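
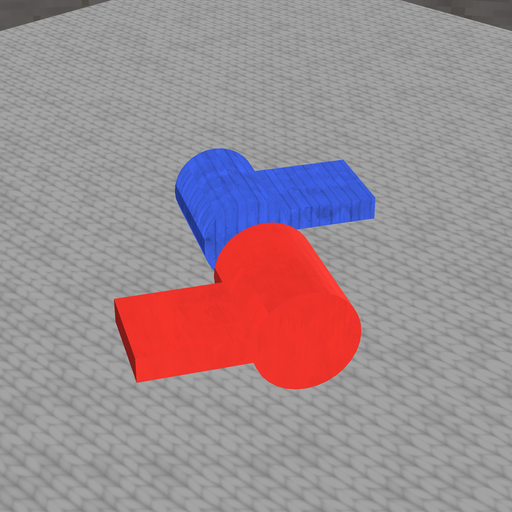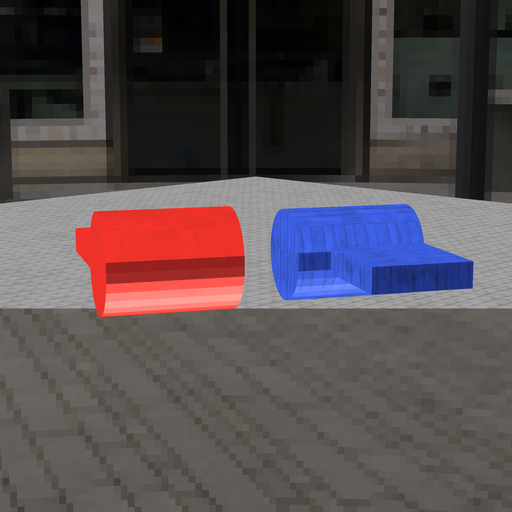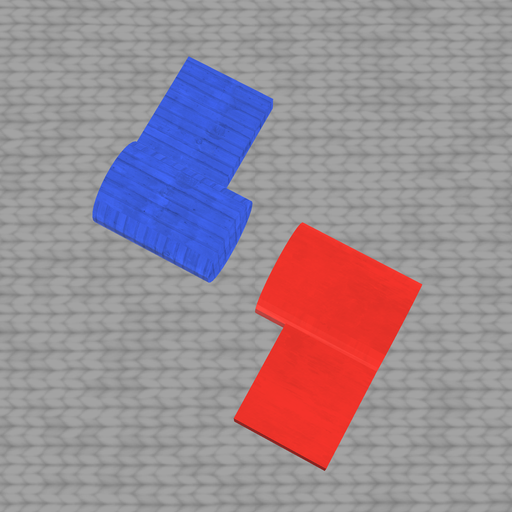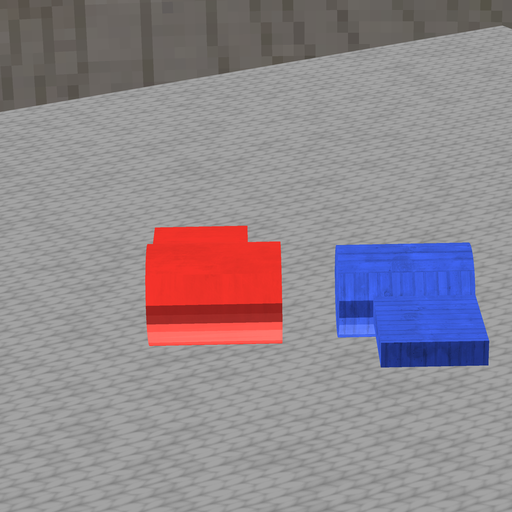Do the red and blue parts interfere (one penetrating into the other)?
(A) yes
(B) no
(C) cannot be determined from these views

(B) no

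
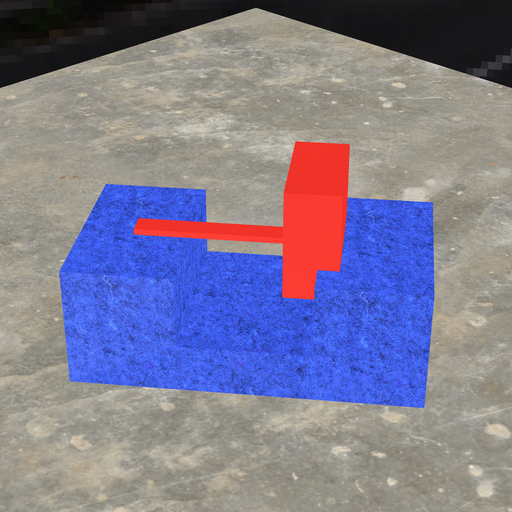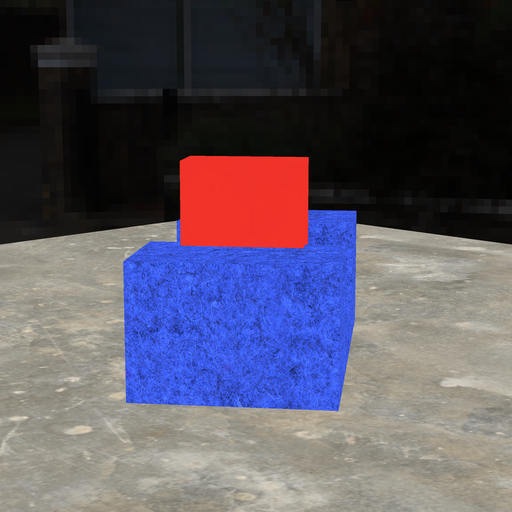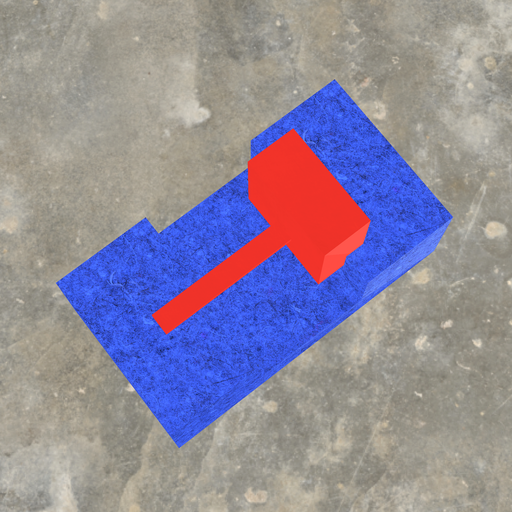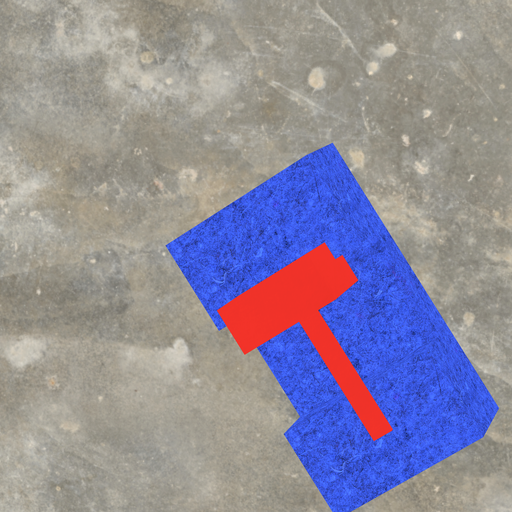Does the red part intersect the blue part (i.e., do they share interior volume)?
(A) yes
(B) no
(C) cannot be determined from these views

(A) yes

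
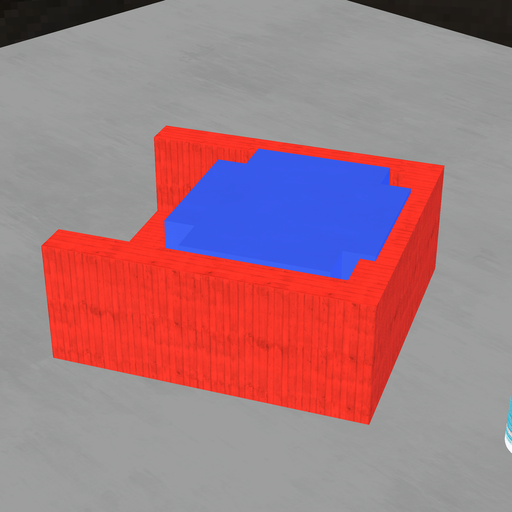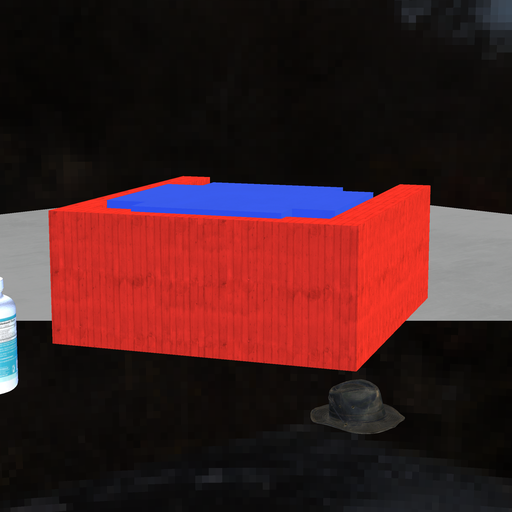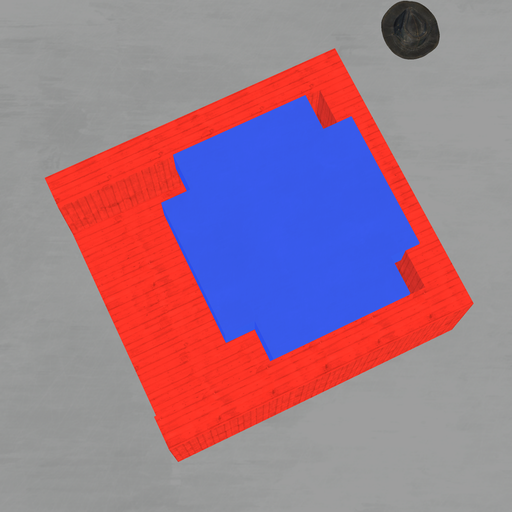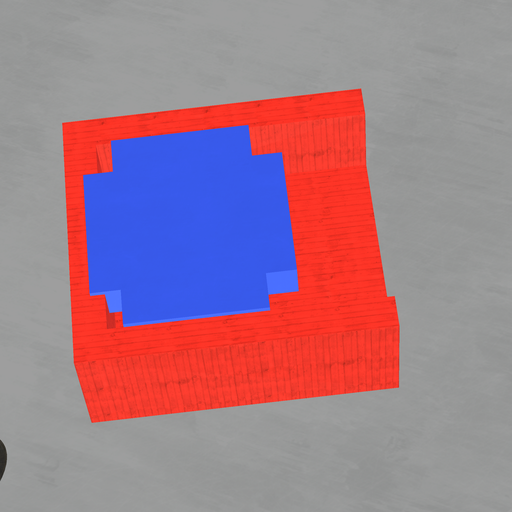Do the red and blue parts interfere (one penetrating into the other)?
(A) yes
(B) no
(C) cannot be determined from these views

(A) yes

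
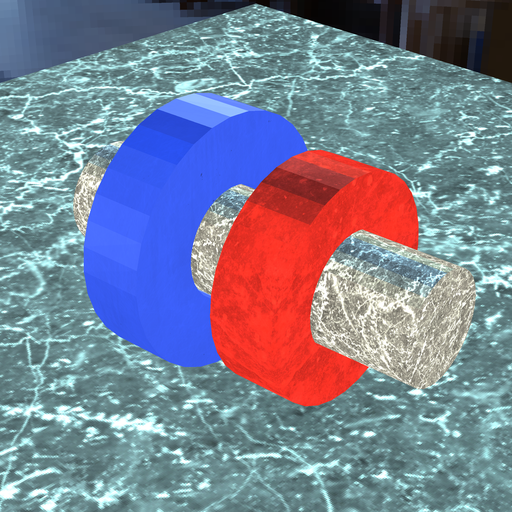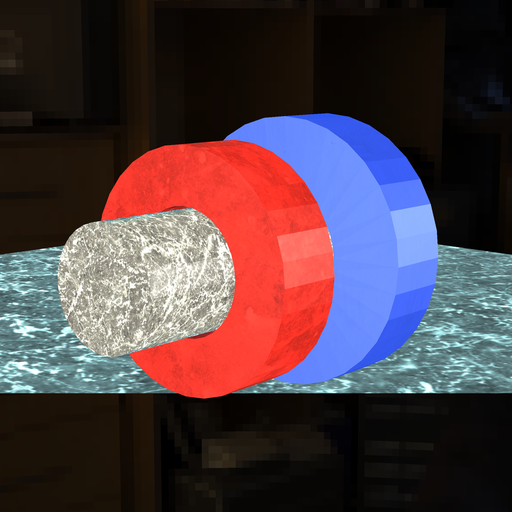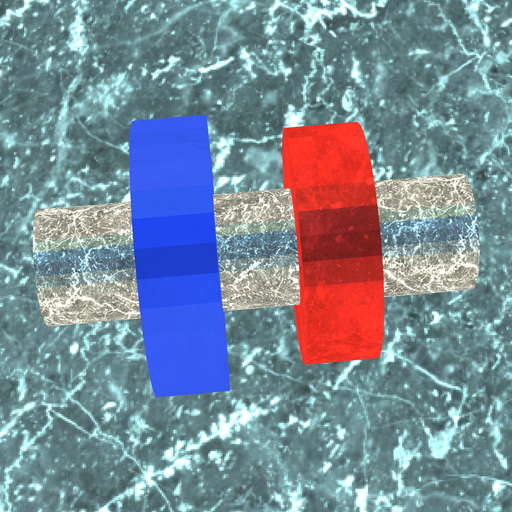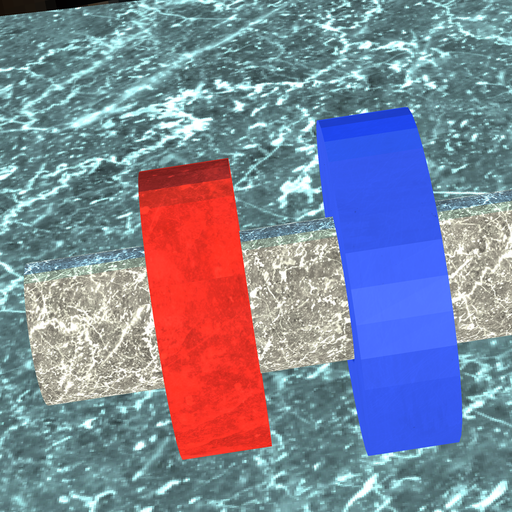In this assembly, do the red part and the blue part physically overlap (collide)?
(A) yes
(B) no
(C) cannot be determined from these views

(B) no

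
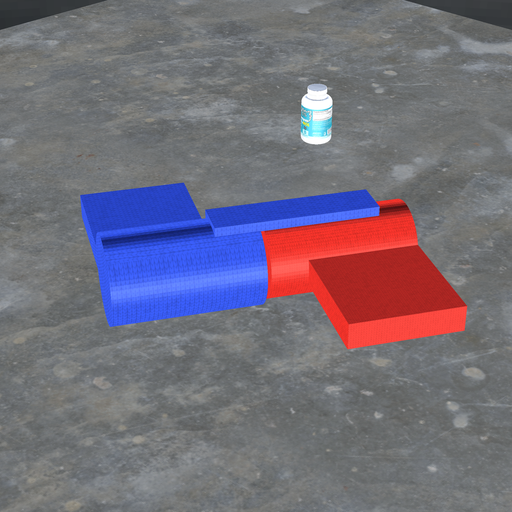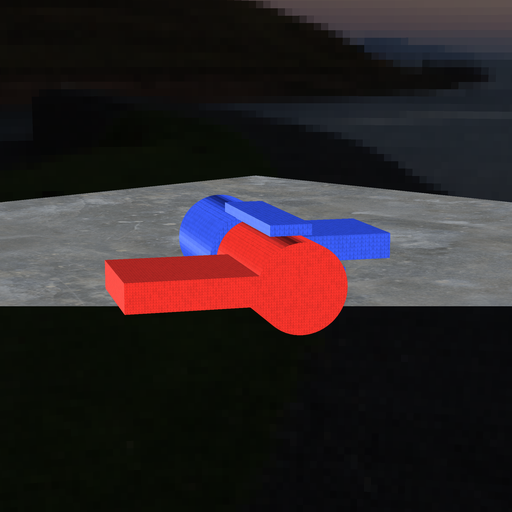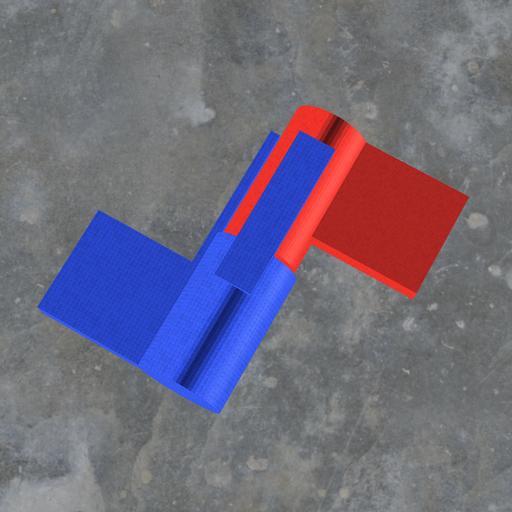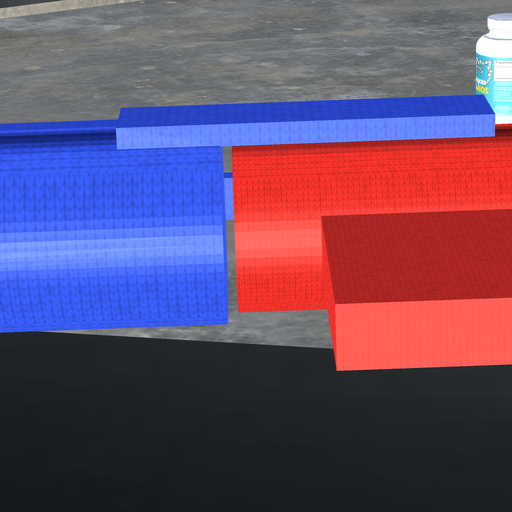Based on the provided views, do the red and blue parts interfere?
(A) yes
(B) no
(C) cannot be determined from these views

(B) no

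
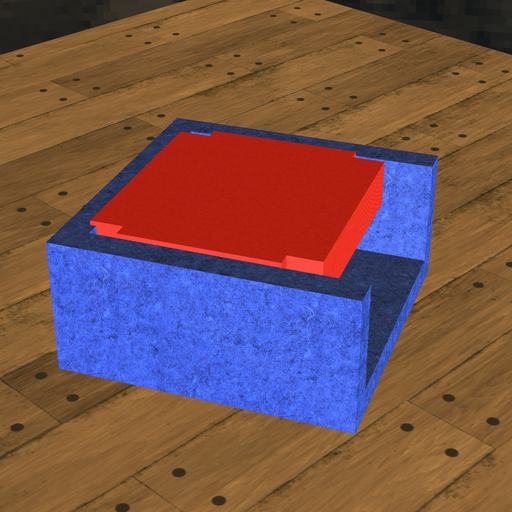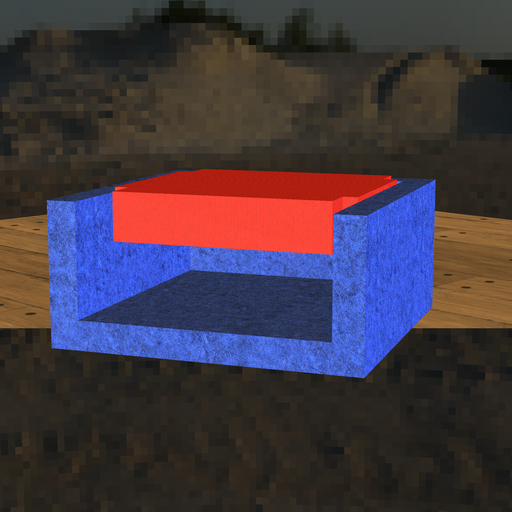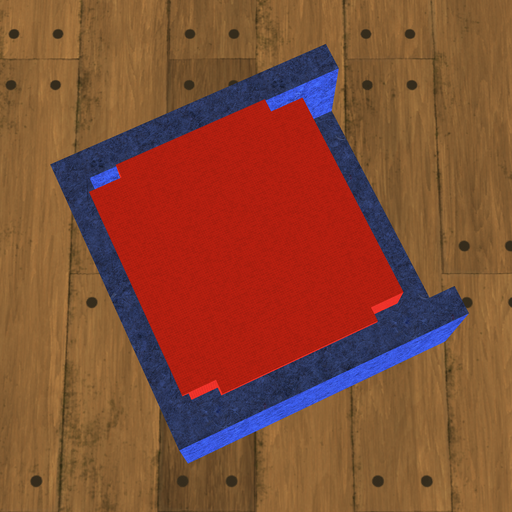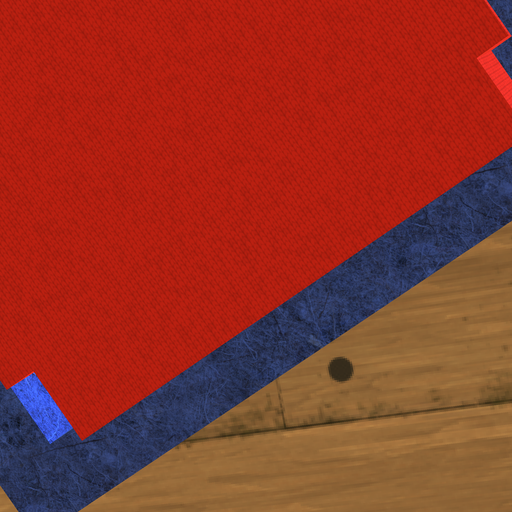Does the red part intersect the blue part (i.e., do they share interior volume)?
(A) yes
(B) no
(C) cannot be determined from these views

(A) yes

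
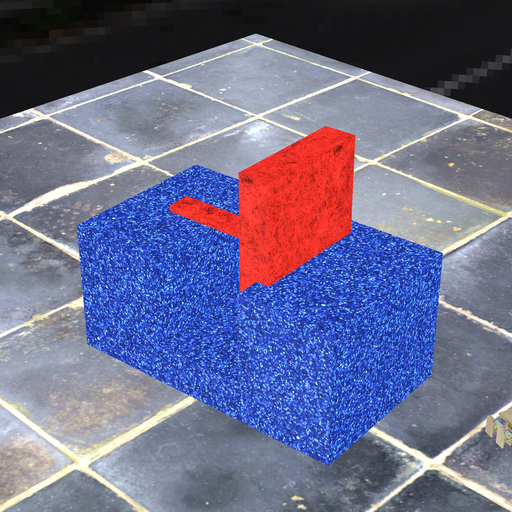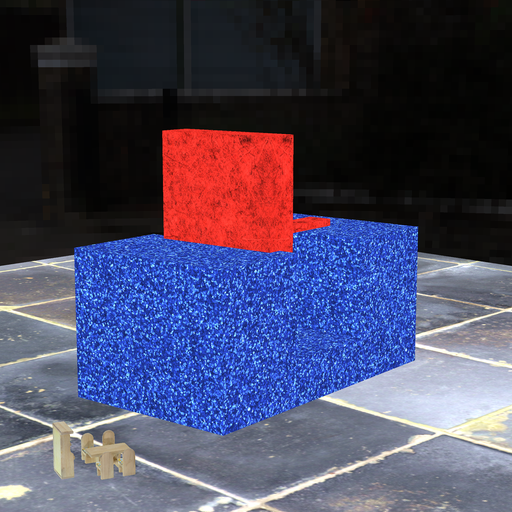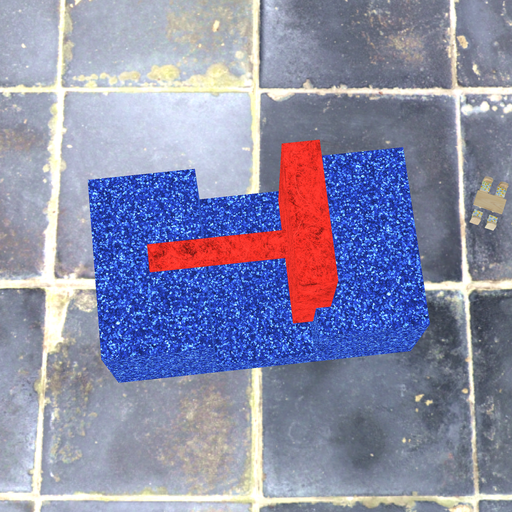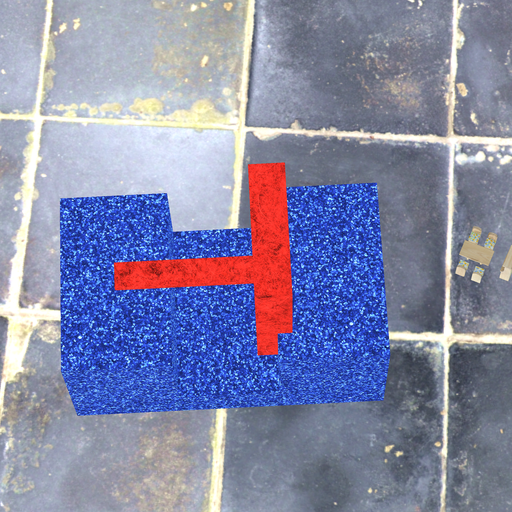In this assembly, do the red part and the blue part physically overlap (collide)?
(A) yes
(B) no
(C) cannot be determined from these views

(A) yes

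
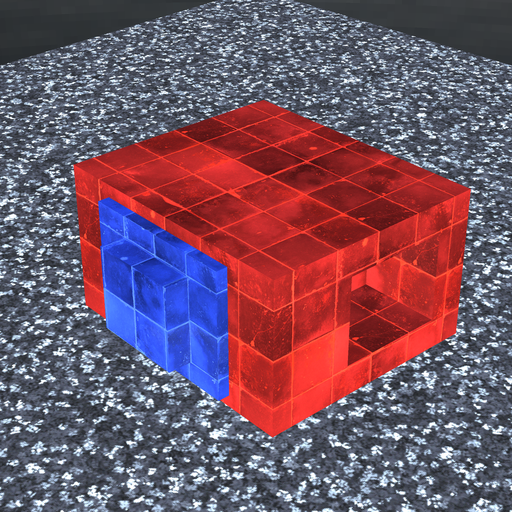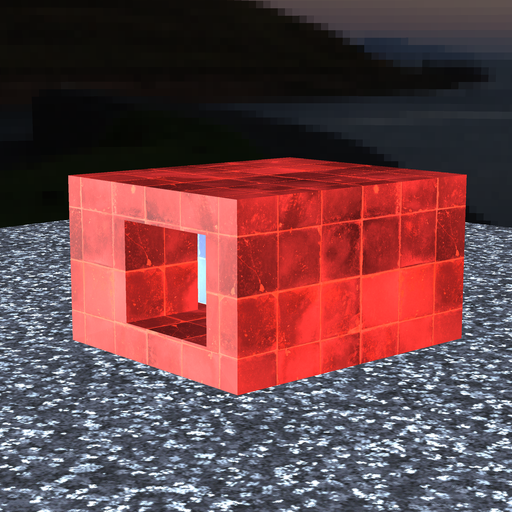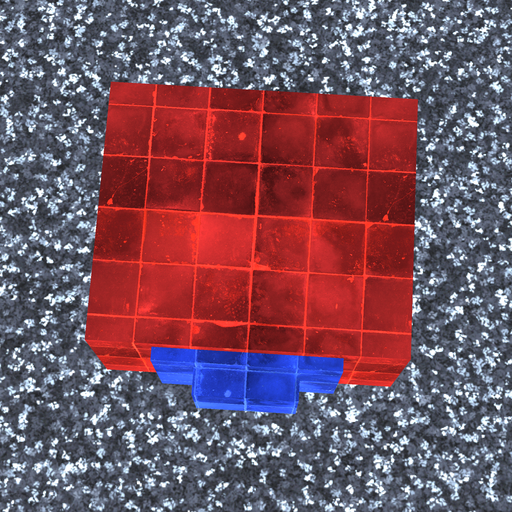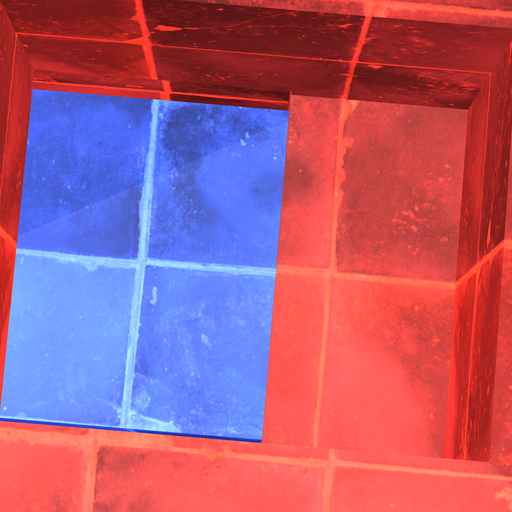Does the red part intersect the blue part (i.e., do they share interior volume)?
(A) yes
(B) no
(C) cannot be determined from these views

(A) yes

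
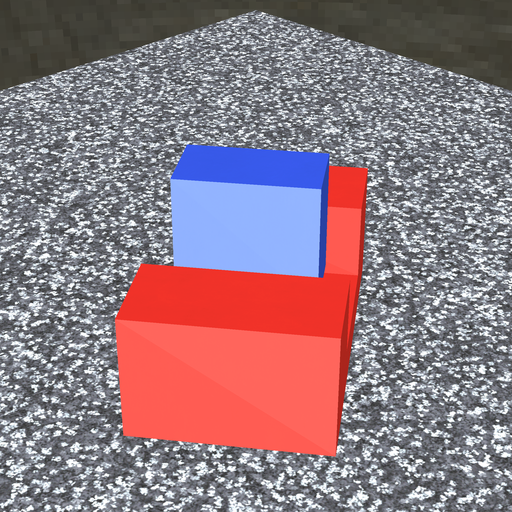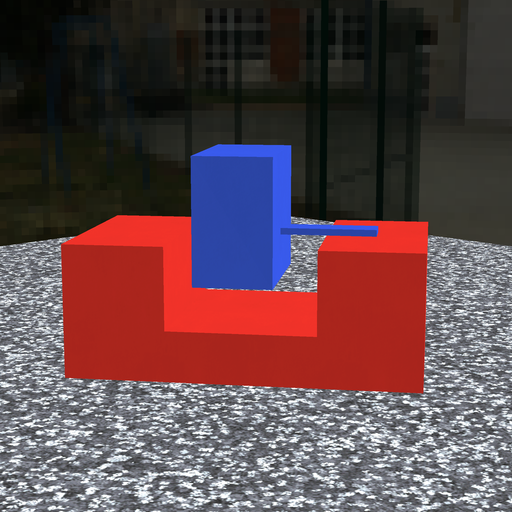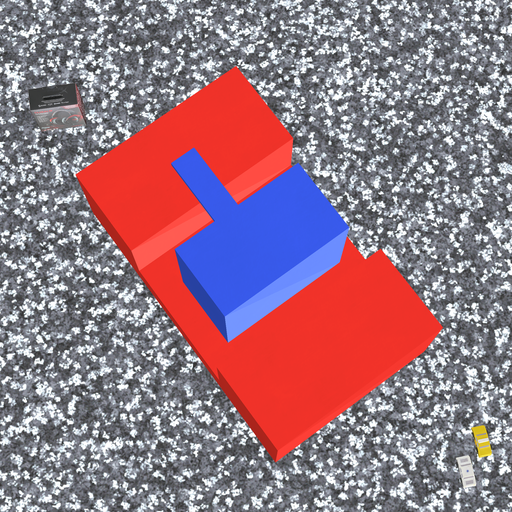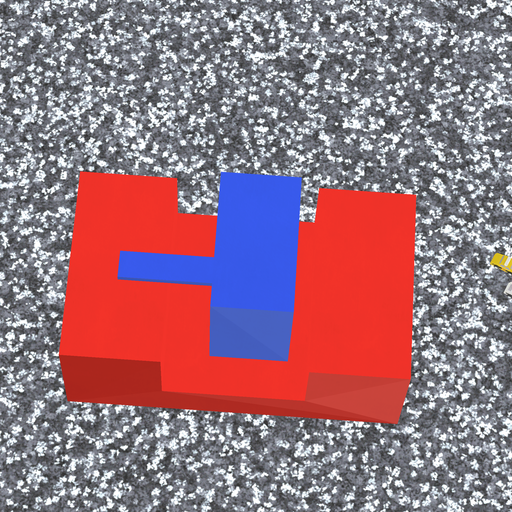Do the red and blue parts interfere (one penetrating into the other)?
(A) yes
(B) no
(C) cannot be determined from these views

(B) no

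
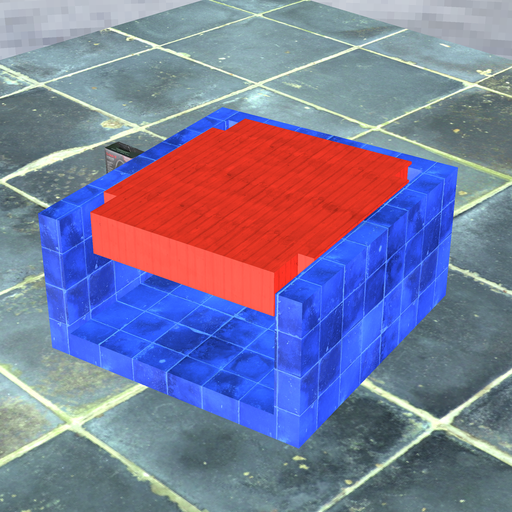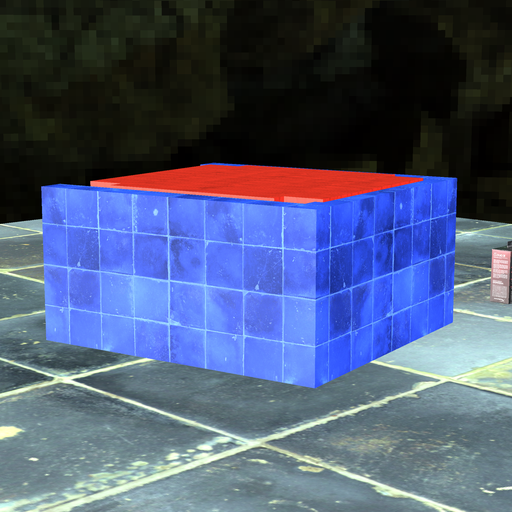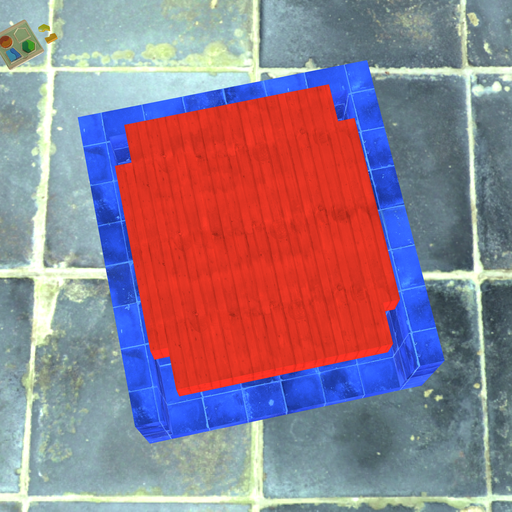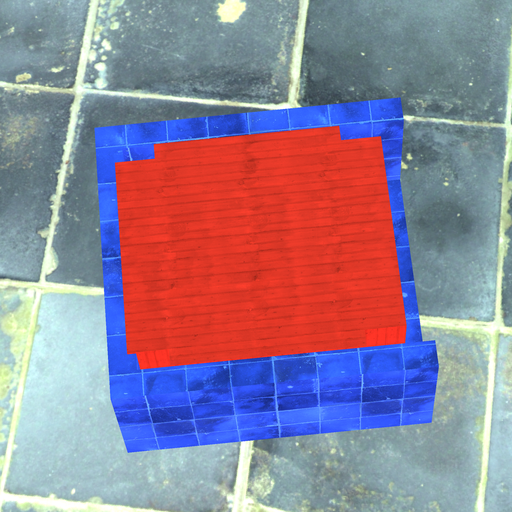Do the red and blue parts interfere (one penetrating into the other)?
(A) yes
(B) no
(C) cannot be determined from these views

(A) yes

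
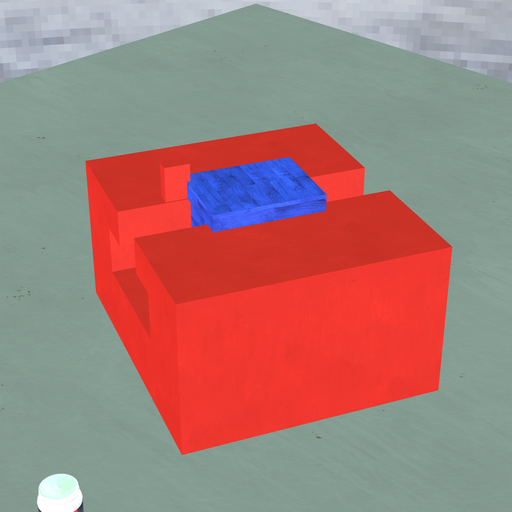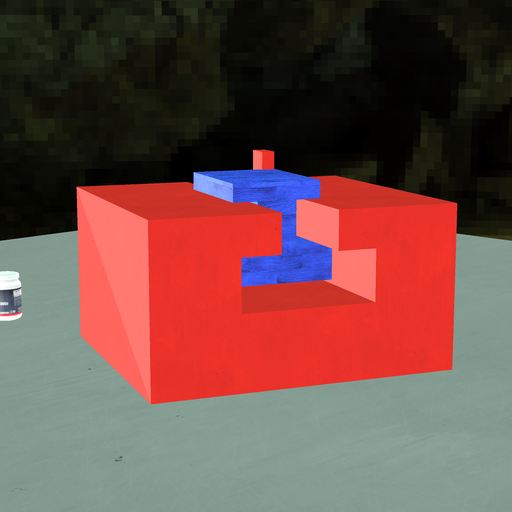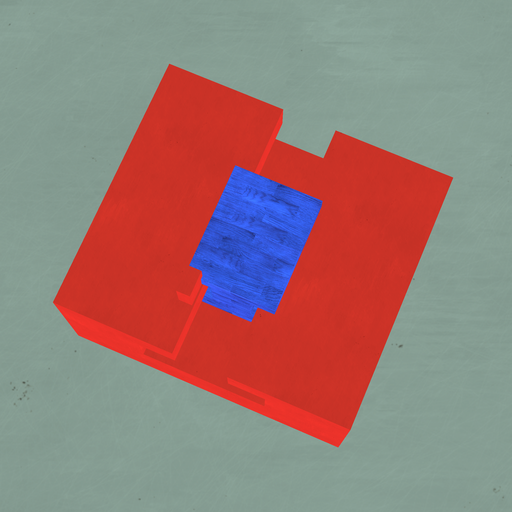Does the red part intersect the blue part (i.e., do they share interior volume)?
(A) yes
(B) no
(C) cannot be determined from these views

(A) yes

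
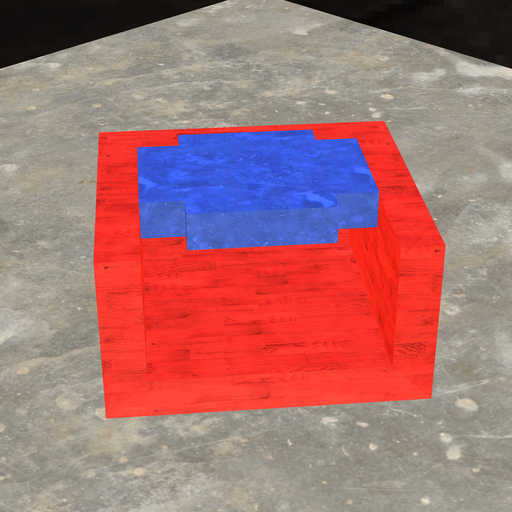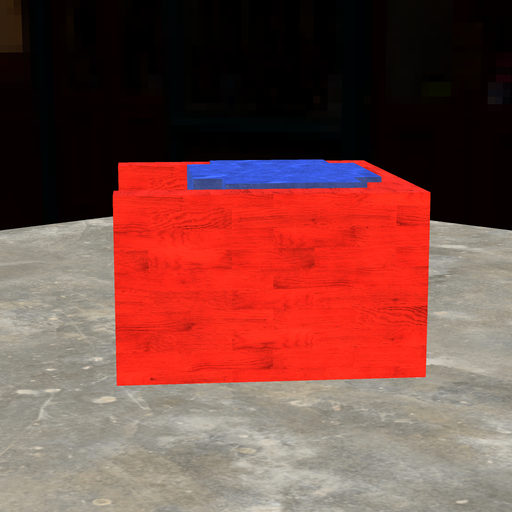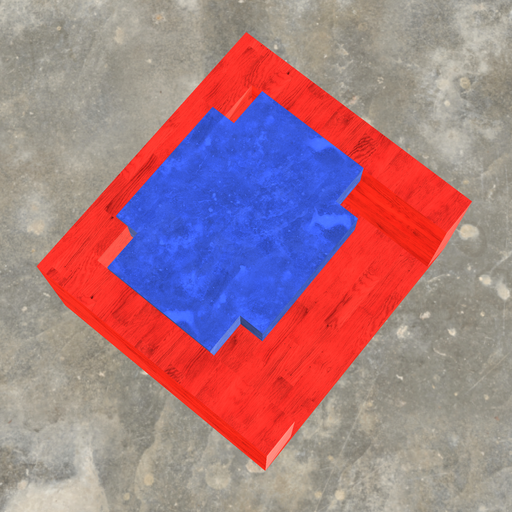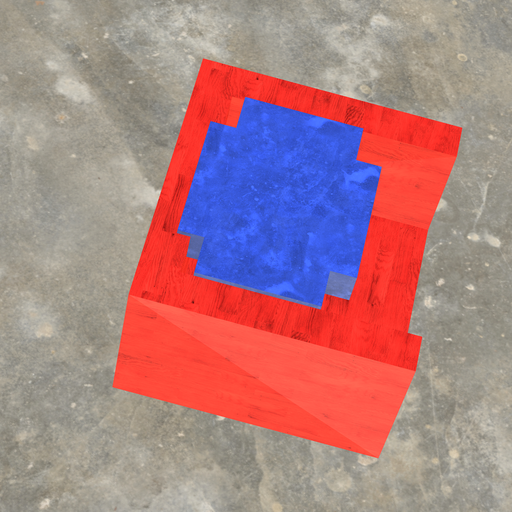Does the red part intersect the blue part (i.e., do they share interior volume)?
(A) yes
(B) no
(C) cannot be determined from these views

(A) yes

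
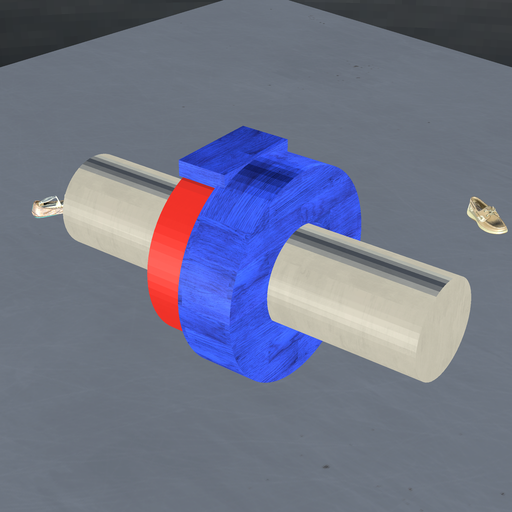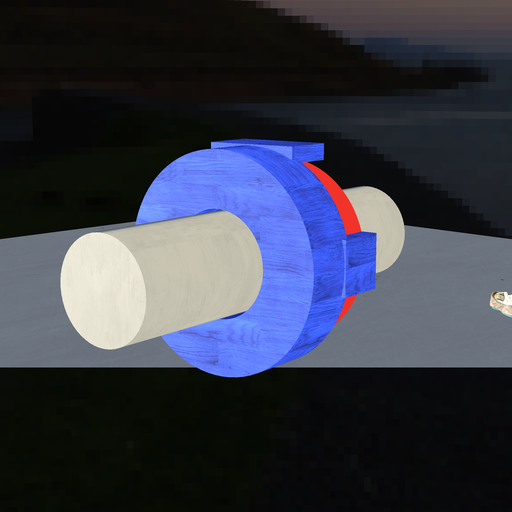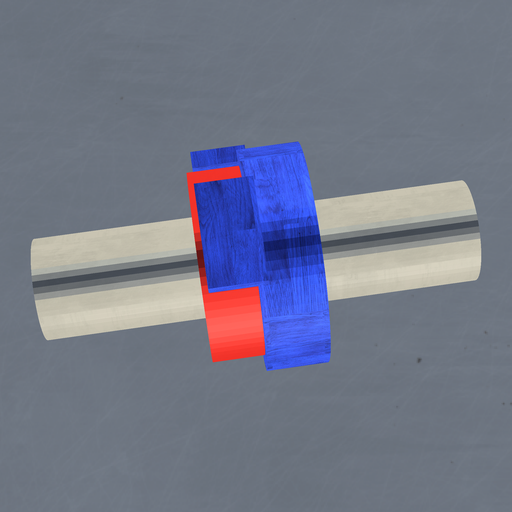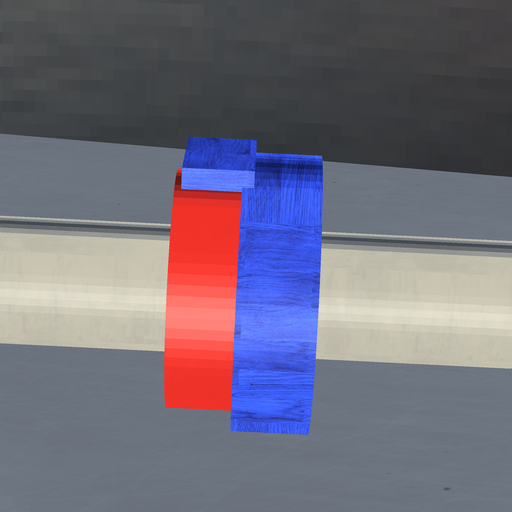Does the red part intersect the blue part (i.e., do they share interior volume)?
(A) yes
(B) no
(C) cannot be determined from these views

(A) yes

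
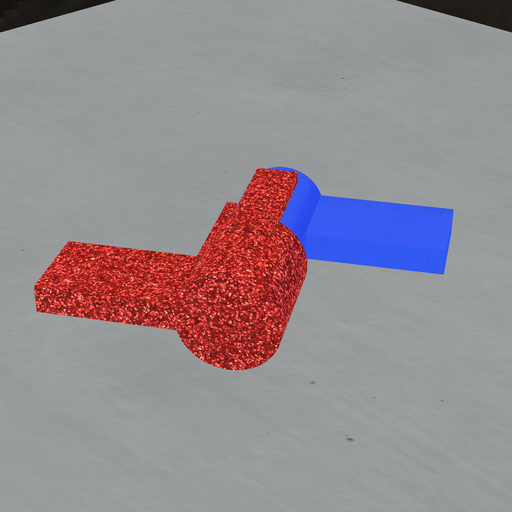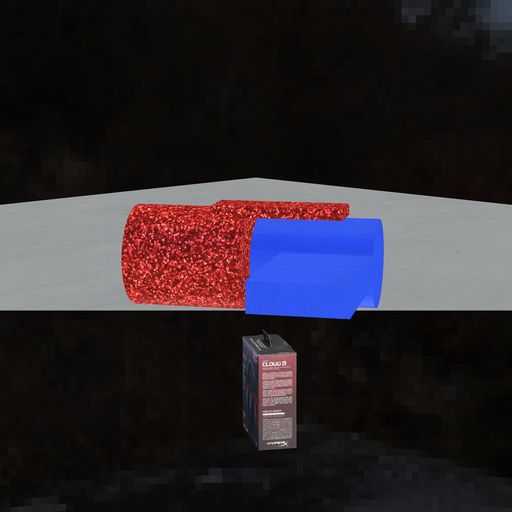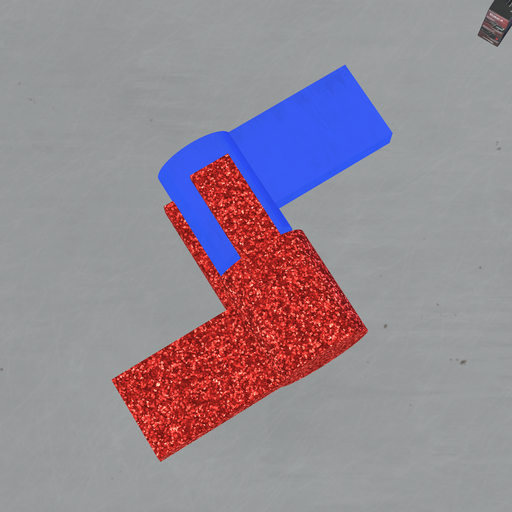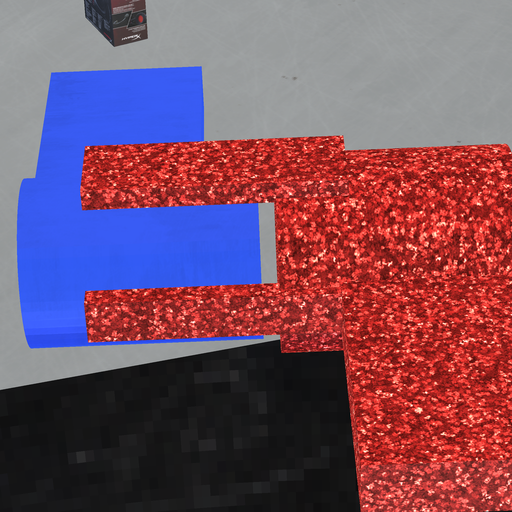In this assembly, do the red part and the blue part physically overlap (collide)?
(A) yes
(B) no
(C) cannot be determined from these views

(B) no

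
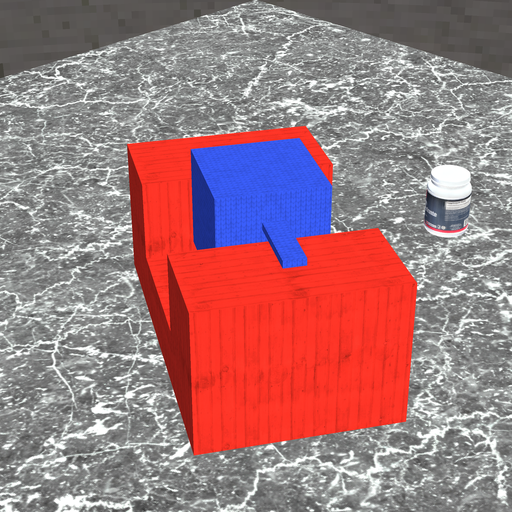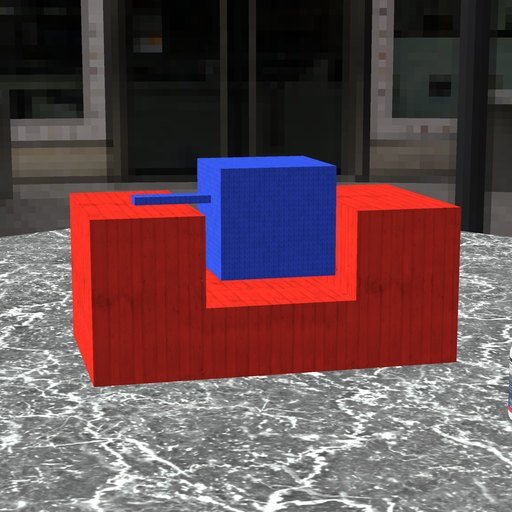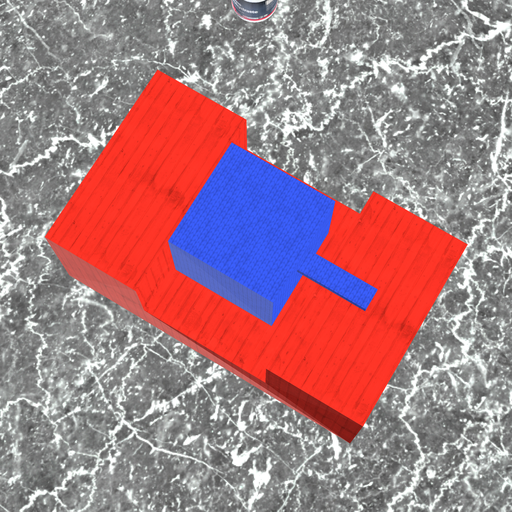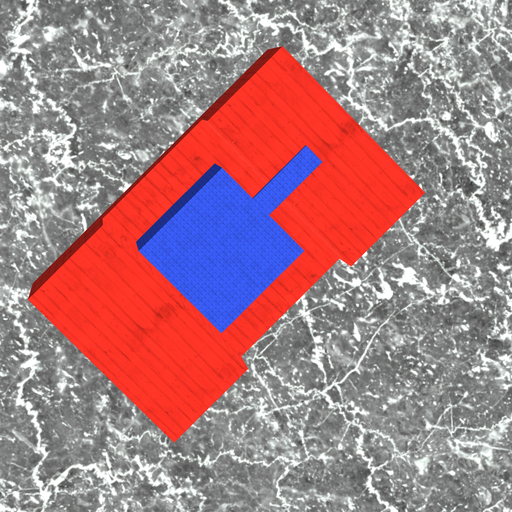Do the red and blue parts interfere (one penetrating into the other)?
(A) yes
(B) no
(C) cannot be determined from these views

(B) no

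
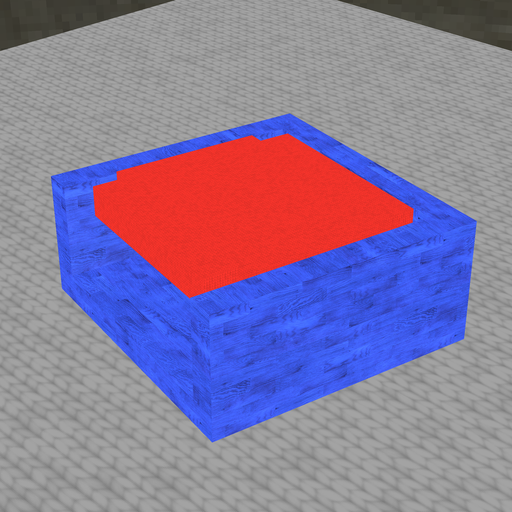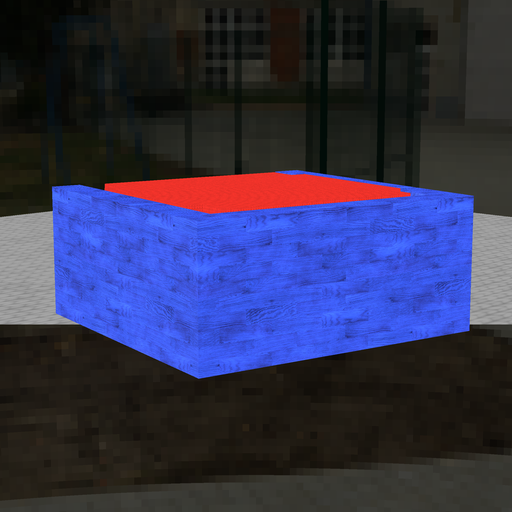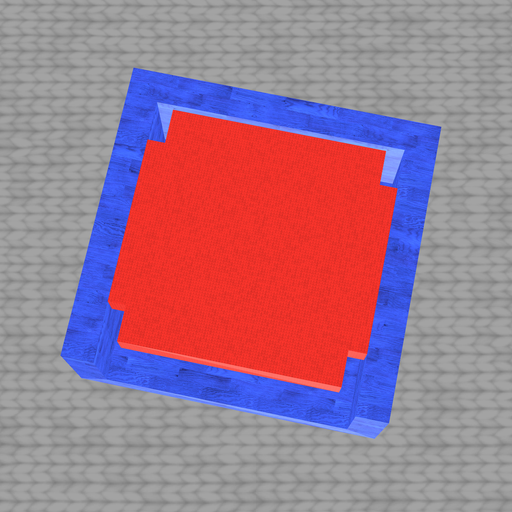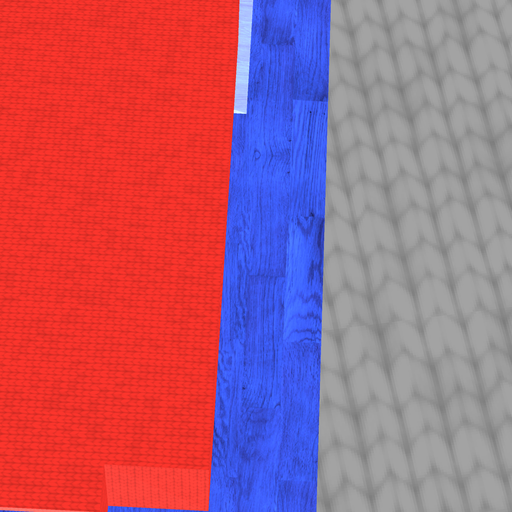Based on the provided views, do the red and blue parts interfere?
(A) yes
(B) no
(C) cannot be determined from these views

(B) no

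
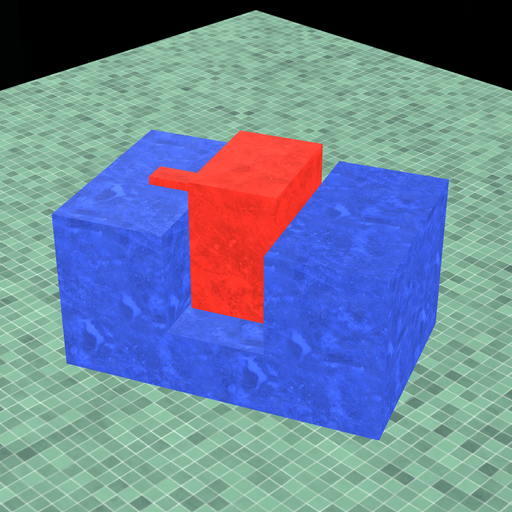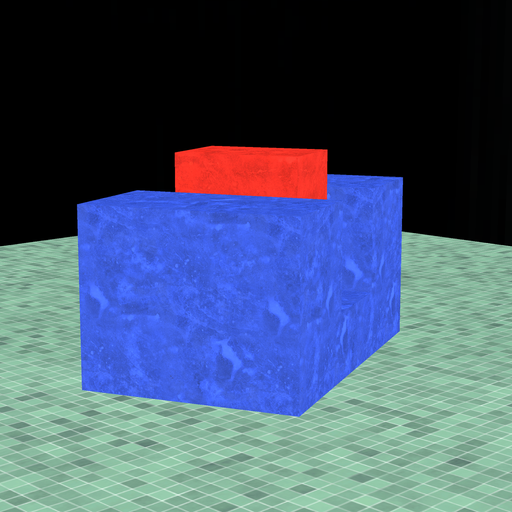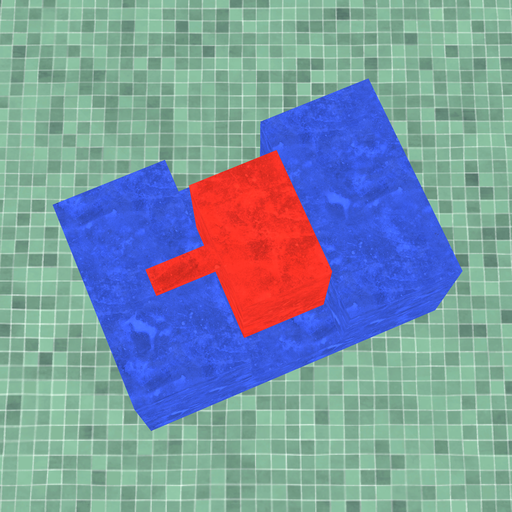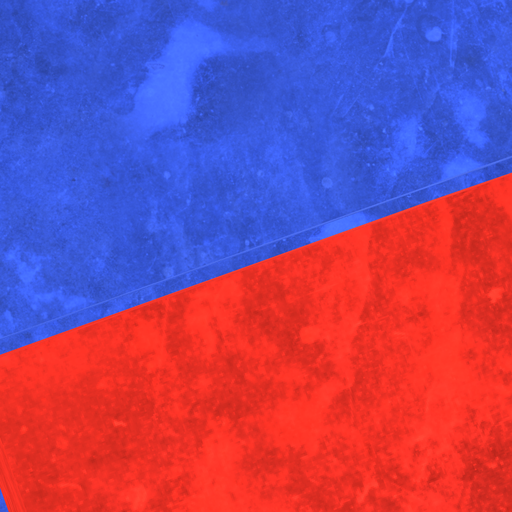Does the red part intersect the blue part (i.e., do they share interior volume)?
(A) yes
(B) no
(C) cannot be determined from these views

(B) no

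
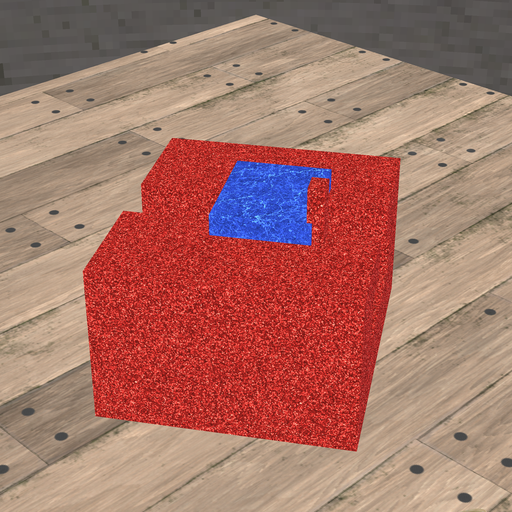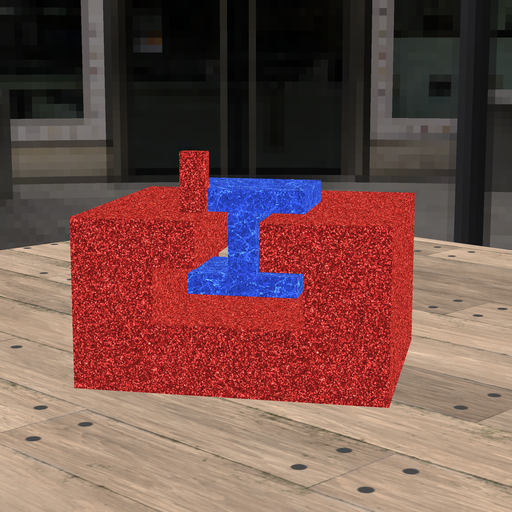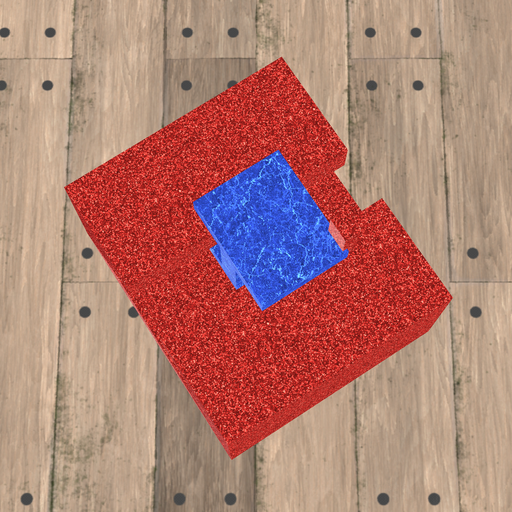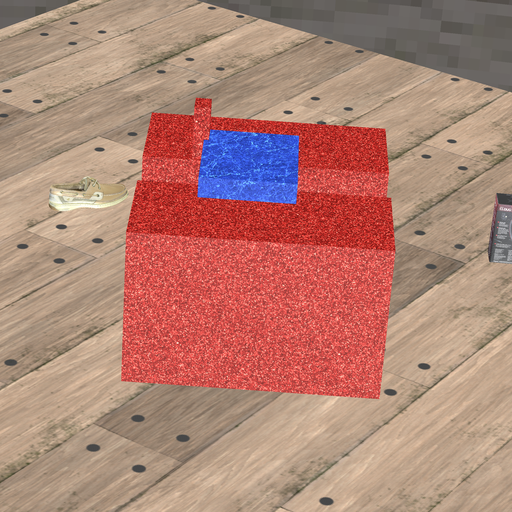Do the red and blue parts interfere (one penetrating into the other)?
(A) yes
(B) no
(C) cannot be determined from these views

(A) yes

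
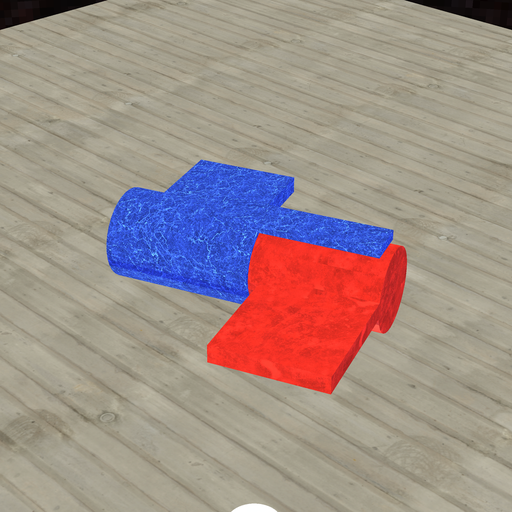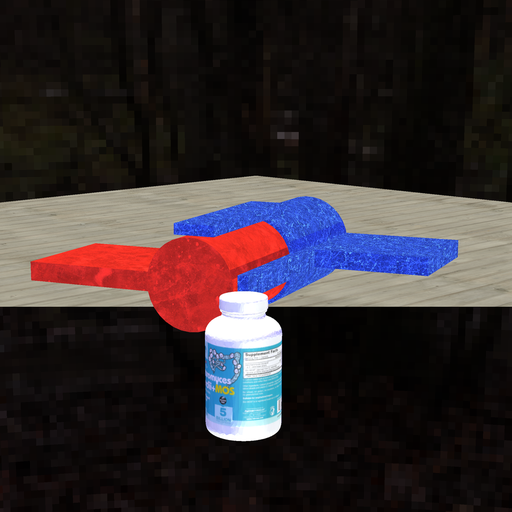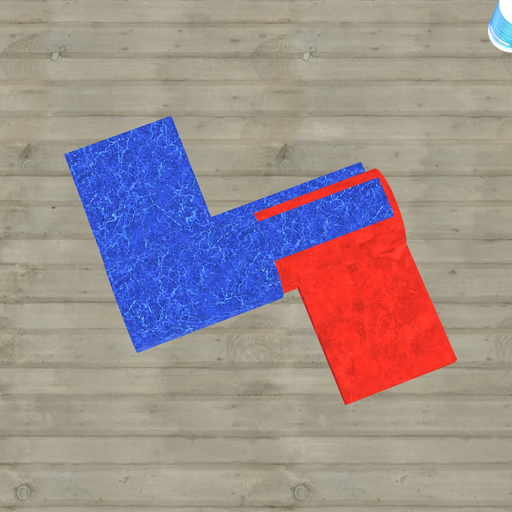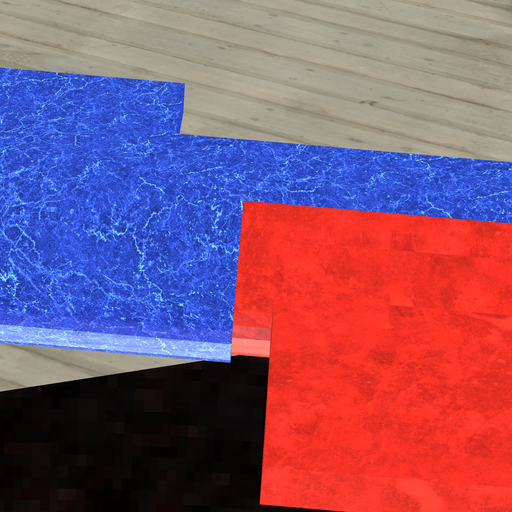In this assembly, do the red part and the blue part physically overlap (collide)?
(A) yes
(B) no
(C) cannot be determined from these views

(A) yes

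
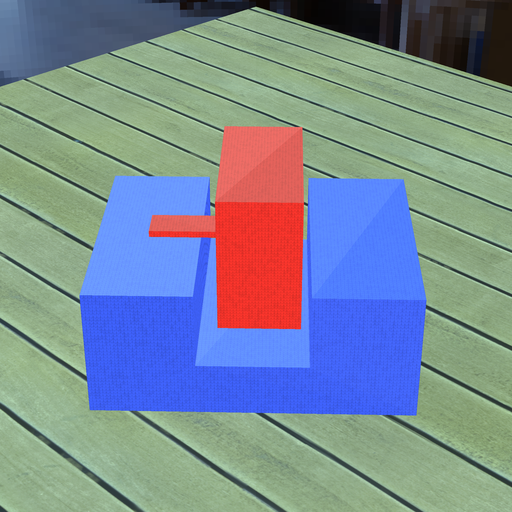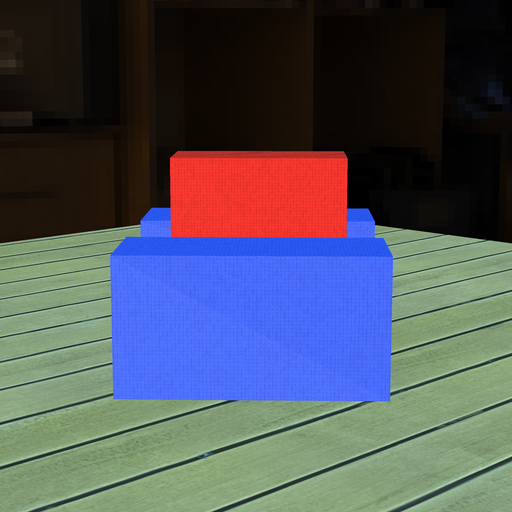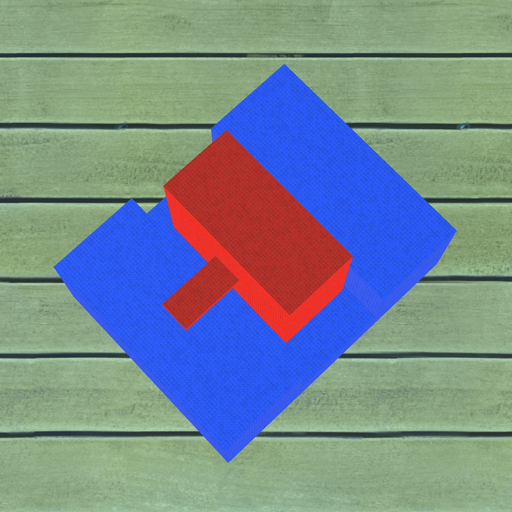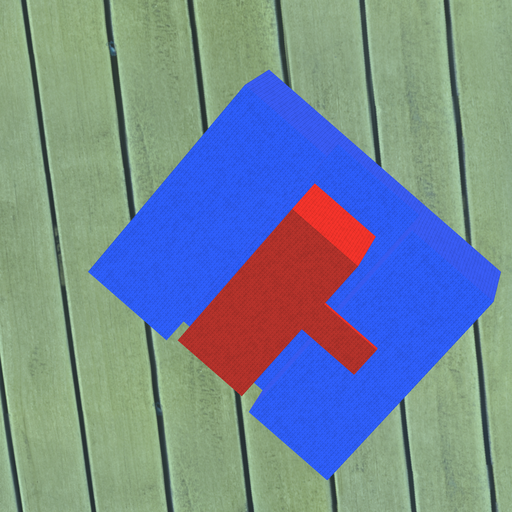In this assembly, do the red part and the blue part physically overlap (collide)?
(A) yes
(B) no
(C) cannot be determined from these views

(B) no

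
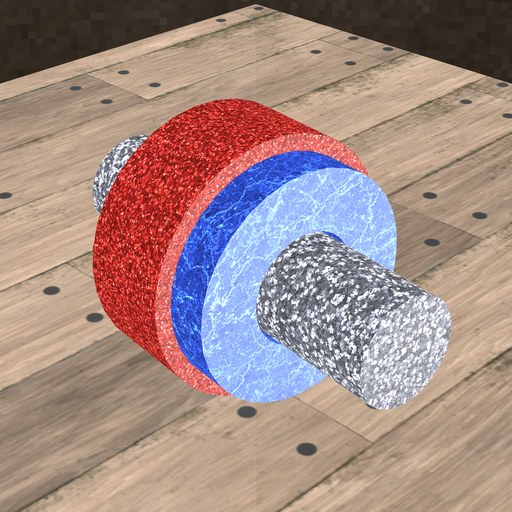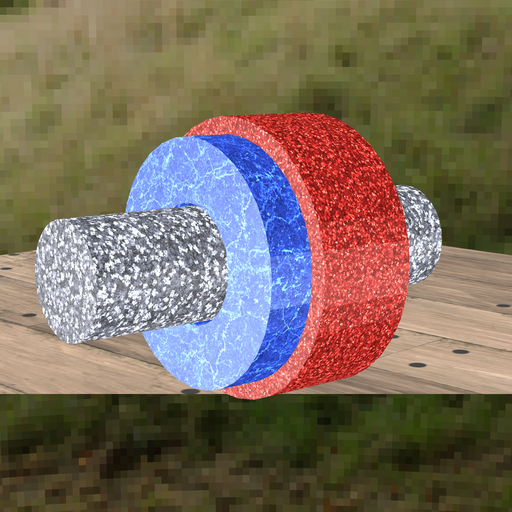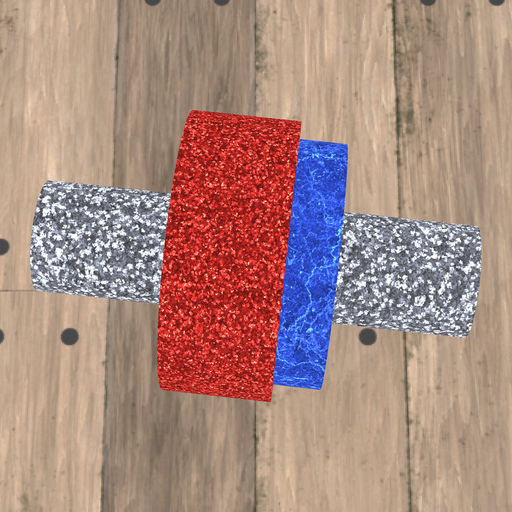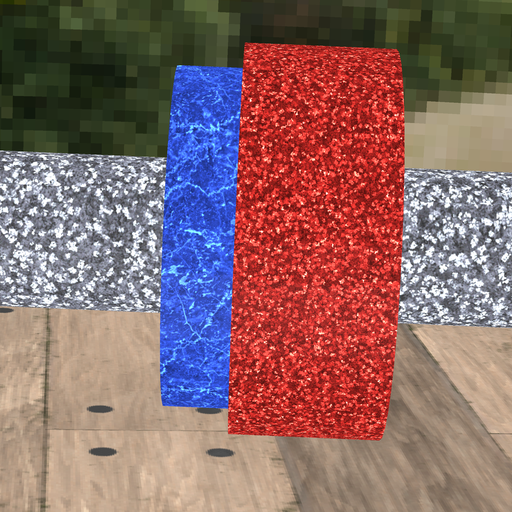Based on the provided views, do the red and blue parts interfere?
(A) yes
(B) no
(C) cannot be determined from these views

(A) yes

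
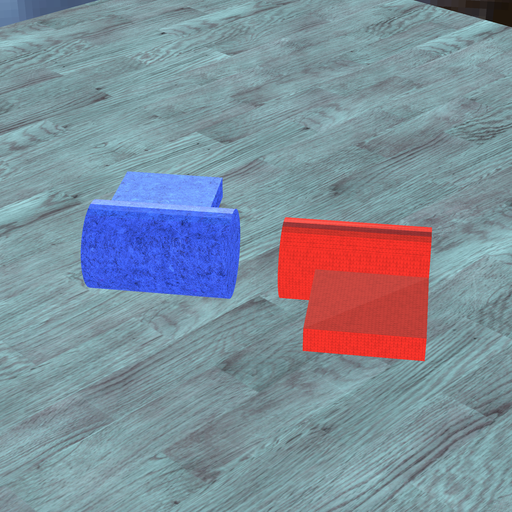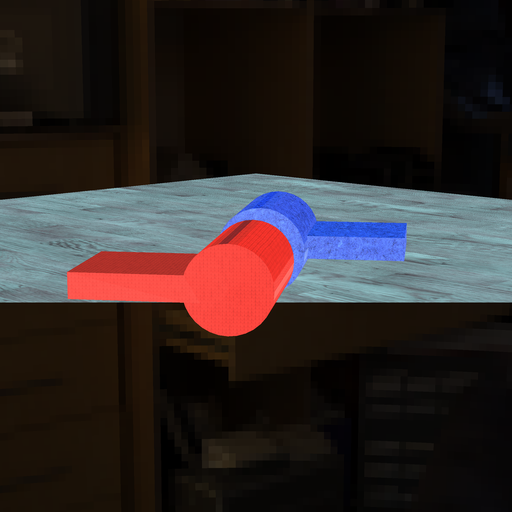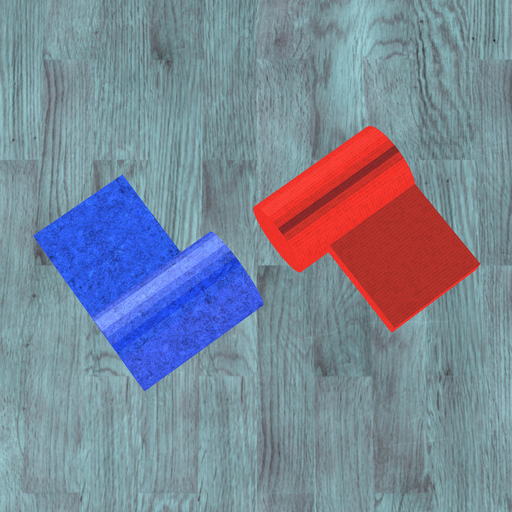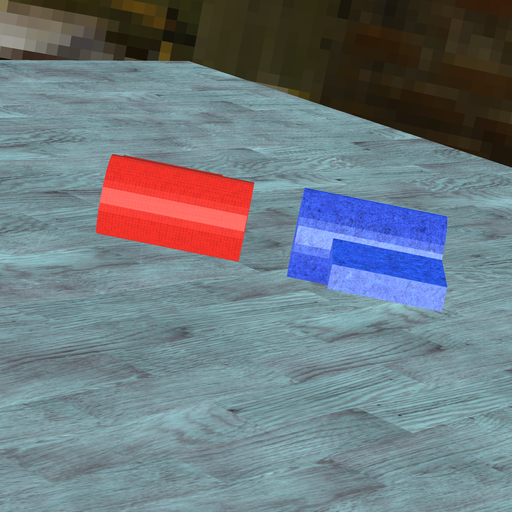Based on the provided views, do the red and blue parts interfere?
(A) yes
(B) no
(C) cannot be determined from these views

(B) no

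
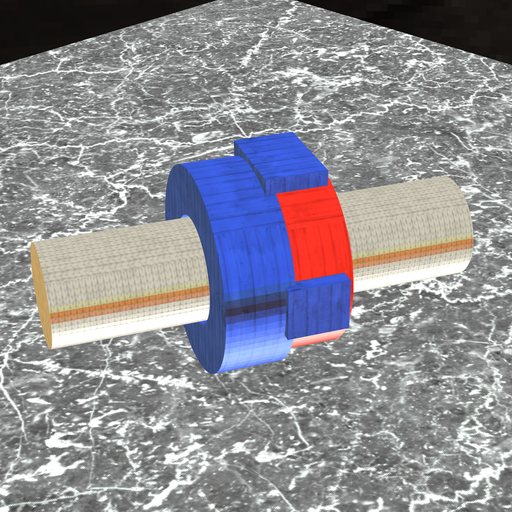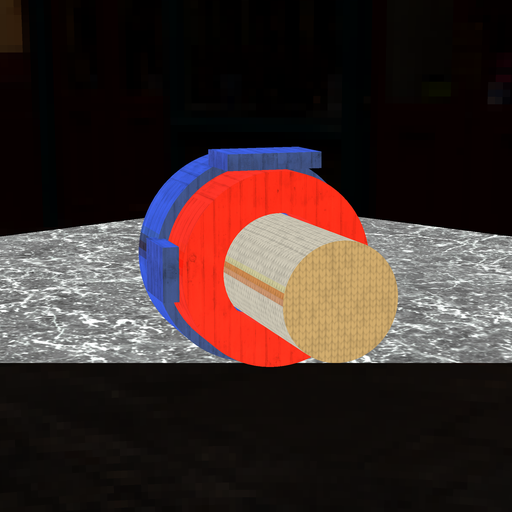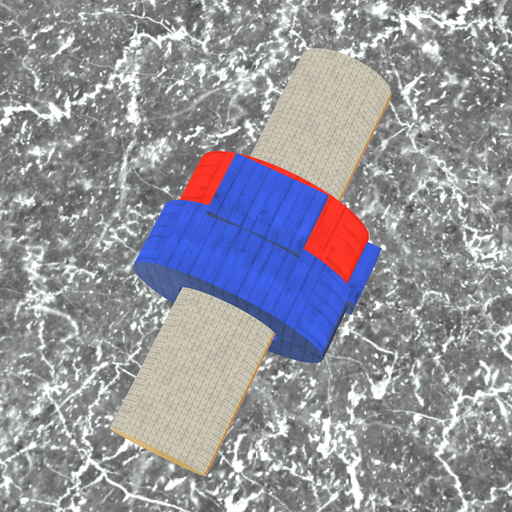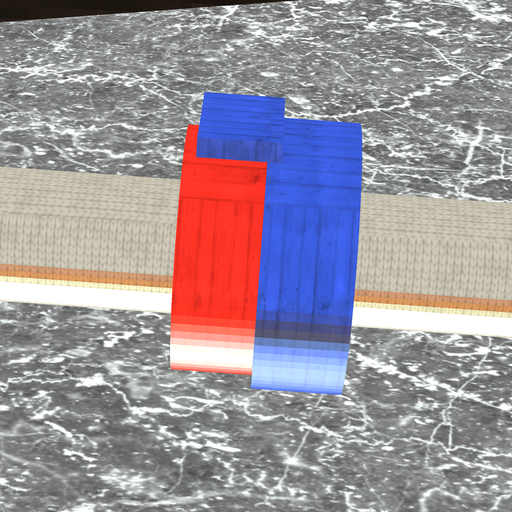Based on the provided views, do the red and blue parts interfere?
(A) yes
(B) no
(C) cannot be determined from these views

(A) yes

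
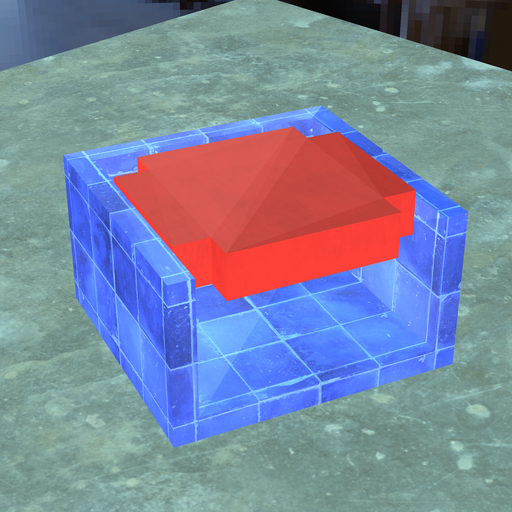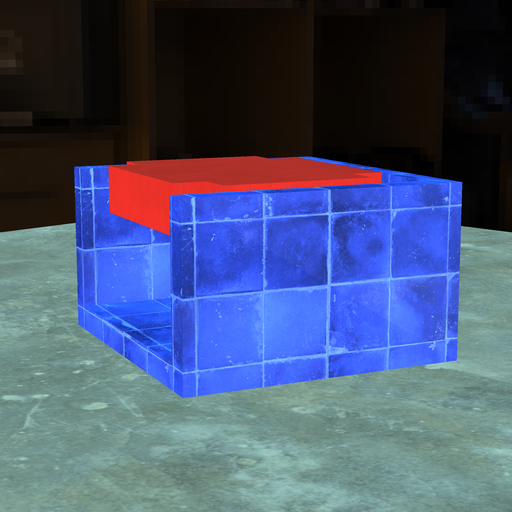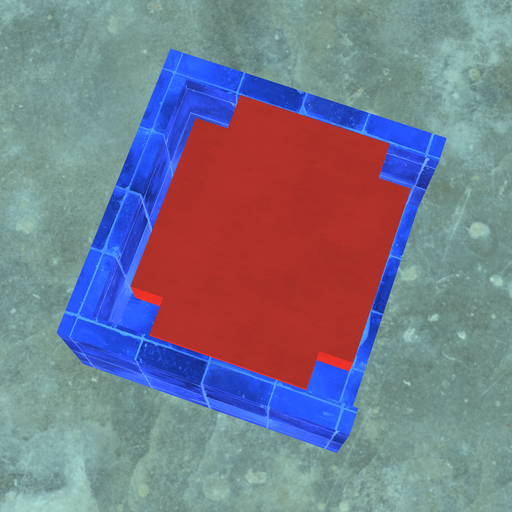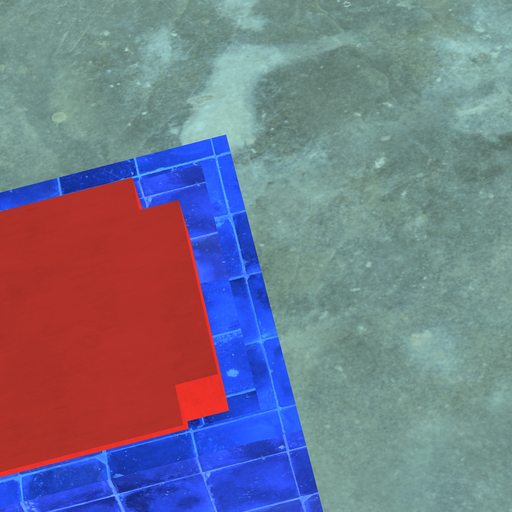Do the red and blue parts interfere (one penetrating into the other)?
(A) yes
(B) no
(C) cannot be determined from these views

(B) no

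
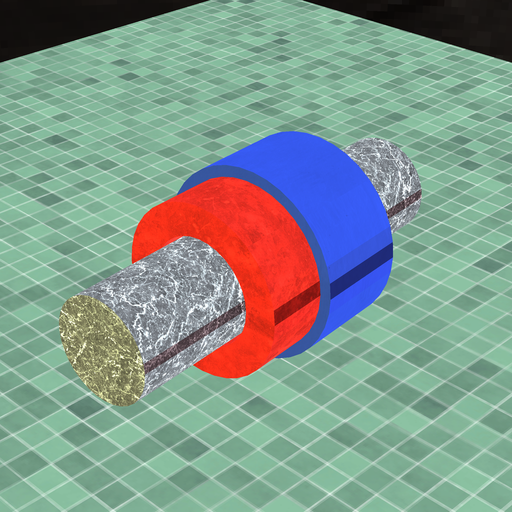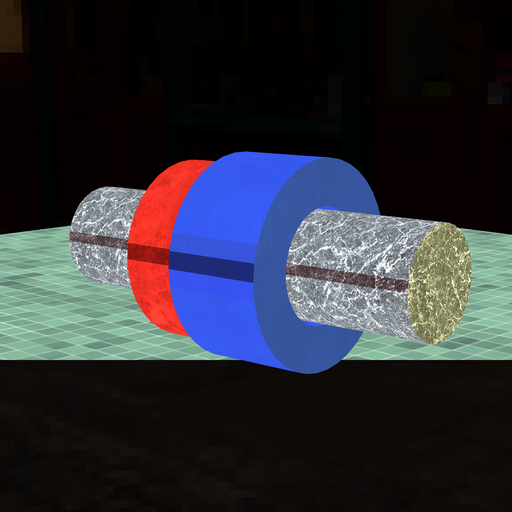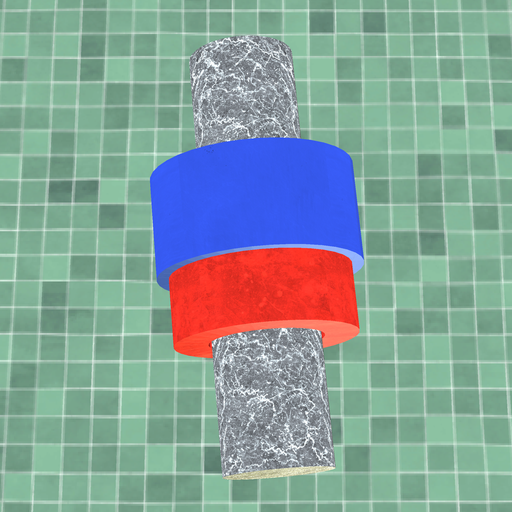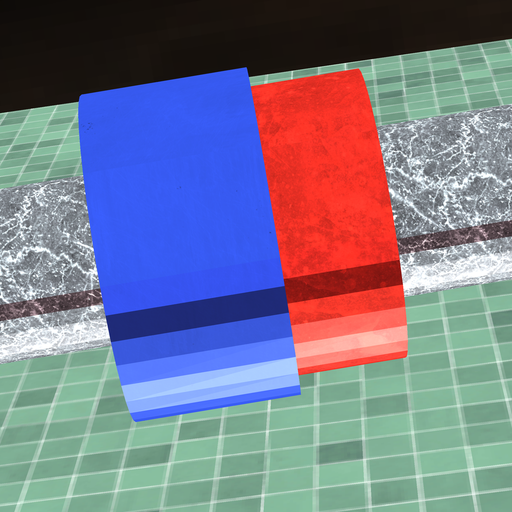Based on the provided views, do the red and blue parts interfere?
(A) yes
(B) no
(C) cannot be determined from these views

(A) yes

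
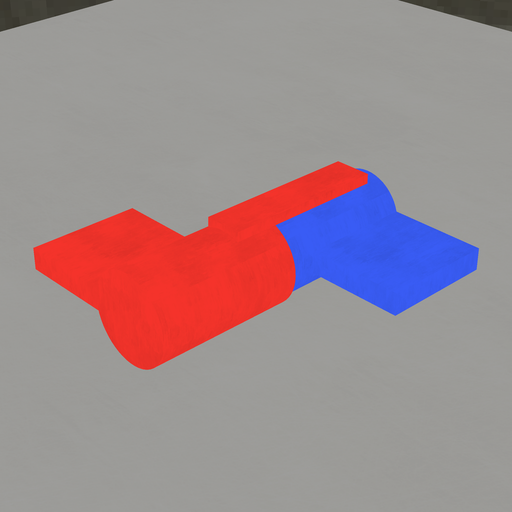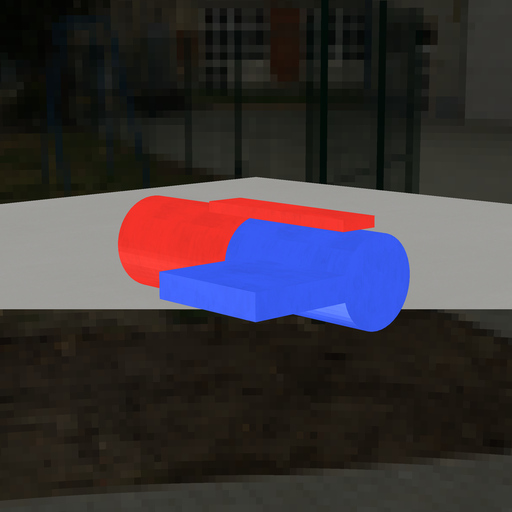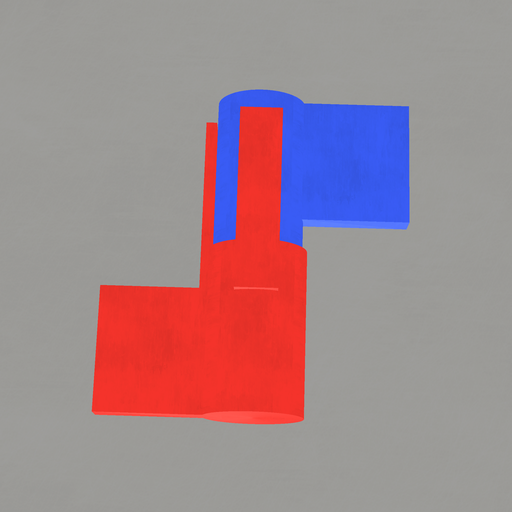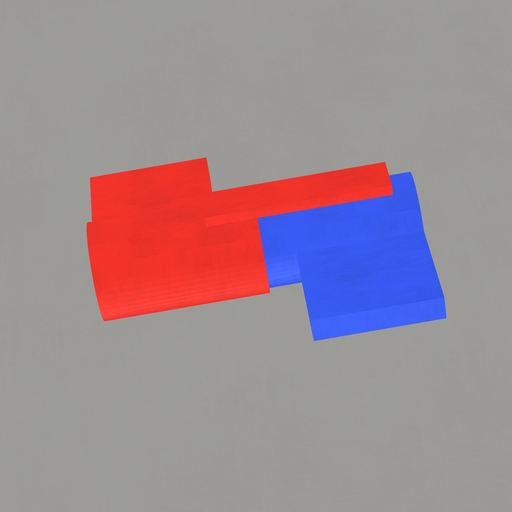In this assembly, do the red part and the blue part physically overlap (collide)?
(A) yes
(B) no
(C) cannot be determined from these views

(A) yes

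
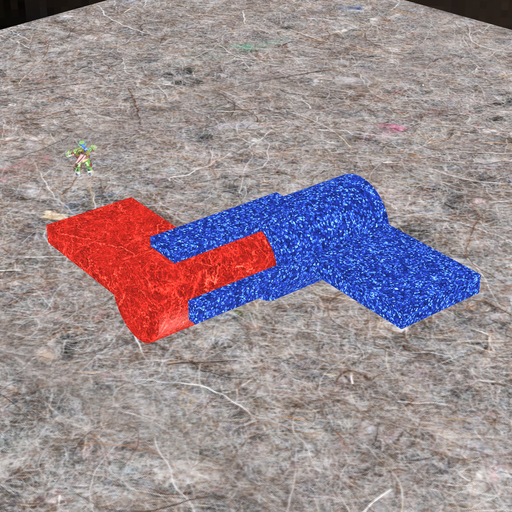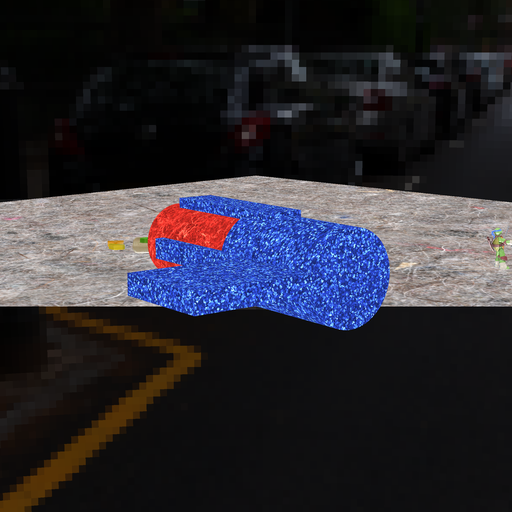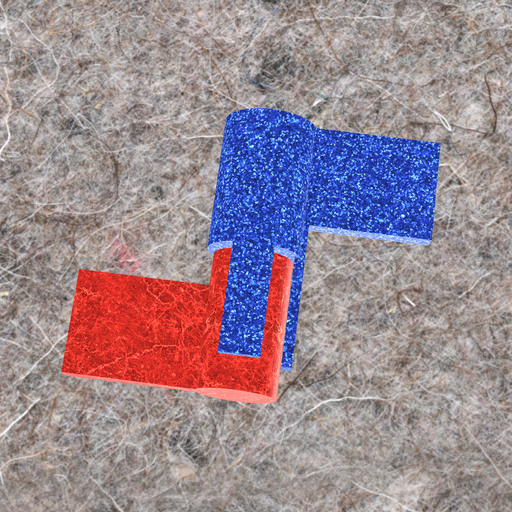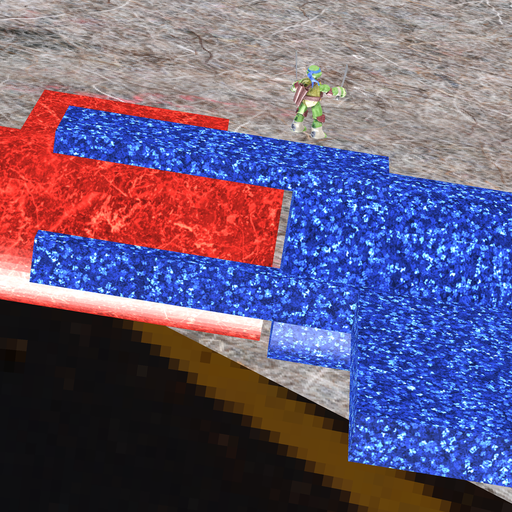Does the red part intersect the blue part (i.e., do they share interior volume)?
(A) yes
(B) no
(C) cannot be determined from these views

(B) no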